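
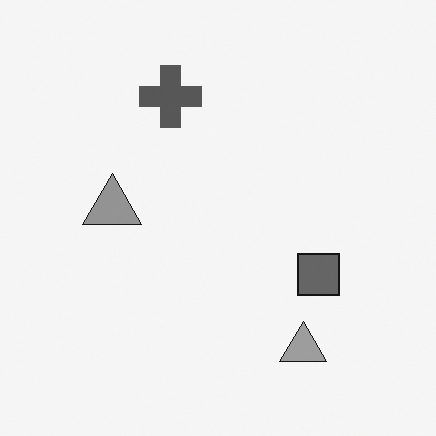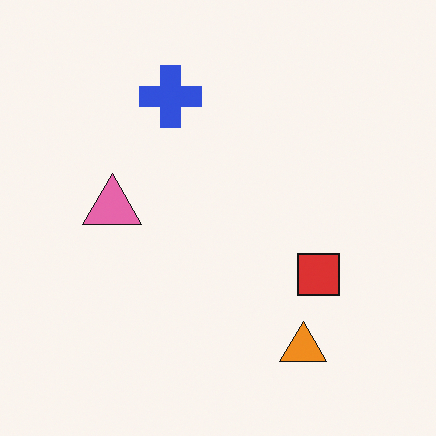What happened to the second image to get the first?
This is the original image converted to grayscale.

All color is removed — every shape is now a shade of grey.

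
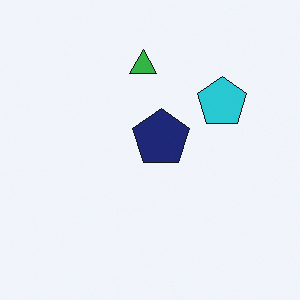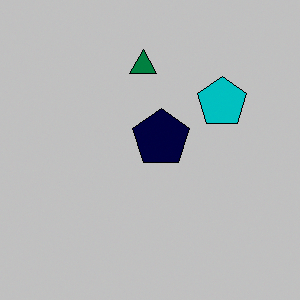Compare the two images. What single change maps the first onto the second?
The image was aggressively posterized.

Each flat color has snapped to a coarser quantized level — most visibly, the near-white background has dropped to a flat grey.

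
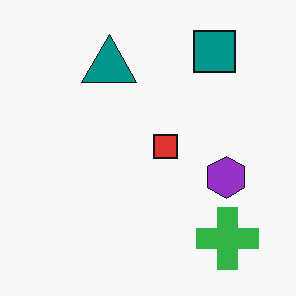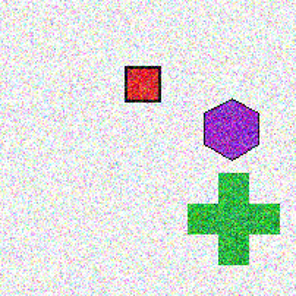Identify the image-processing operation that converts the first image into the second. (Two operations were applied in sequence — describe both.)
The image was degraded with heavy additive noise, then cropped slightly and scaled back up.

Random speckle covers the whole image, including the flat background. The visible shapes are larger and the field of view is narrower; shapes near the original edges may be partly or wholly outside the frame — a crop-and-rescale.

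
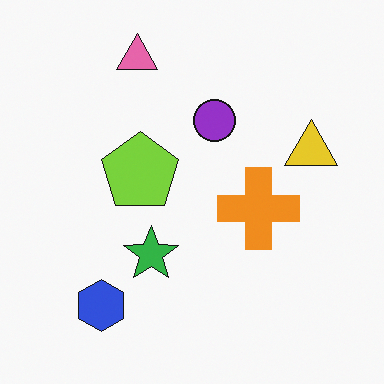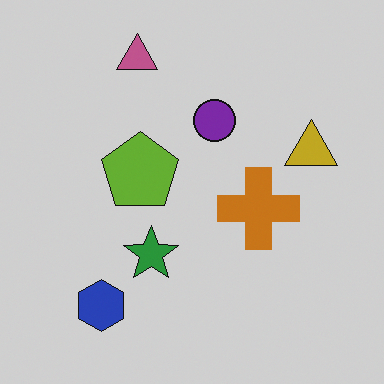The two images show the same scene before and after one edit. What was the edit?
It was slightly darkened.

Every pixel — background and shapes alike — is uniformly darkened.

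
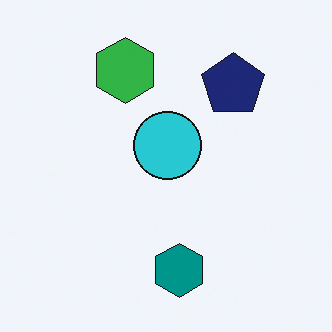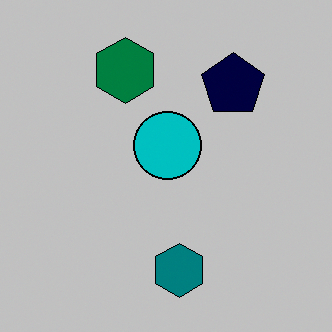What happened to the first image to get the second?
The image was heavily posterized to just a handful of flat colors.

Each flat color has snapped to a coarser quantized level — most visibly, the near-white background has dropped to a flat grey.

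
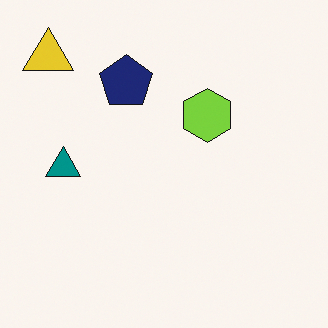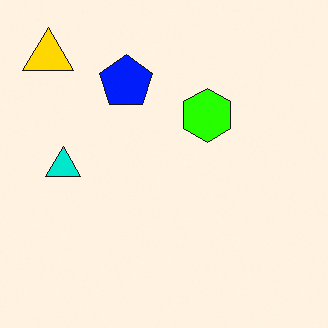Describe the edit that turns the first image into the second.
The image was made much more vivid (saturation change).

All colors are more vivid — a global saturation change.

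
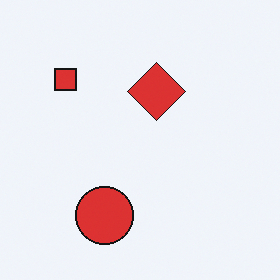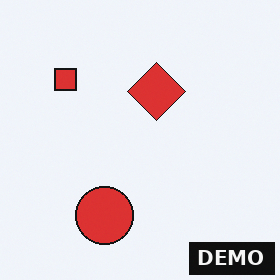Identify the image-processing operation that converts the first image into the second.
It was watermarked with the text "DEMO" in the lower-right corner.

A dark label reading "DEMO" appears in the lower-right corner.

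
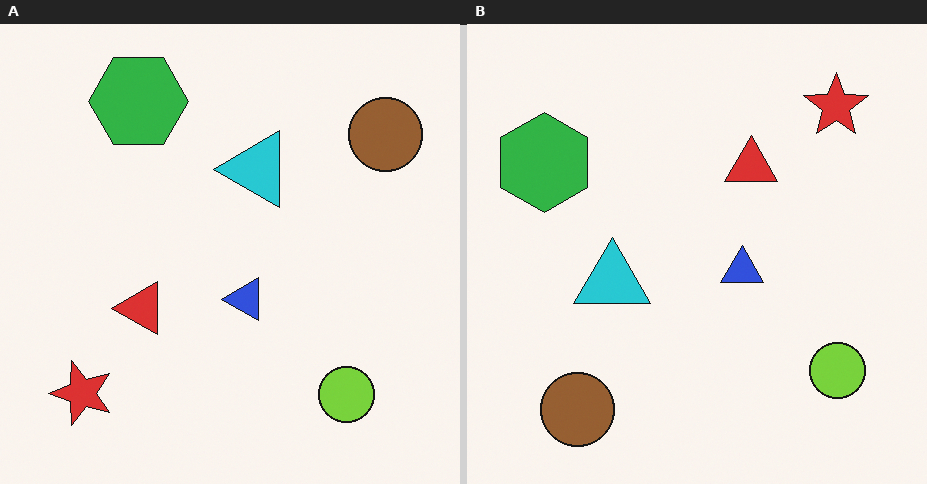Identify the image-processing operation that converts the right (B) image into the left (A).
The transformation is: transposed (reflected across the top-left ↔ bottom-right diagonal).

Shapes have swapped their row and column positions — what was in the top-right is now in the bottom-left — a diagonal reflection.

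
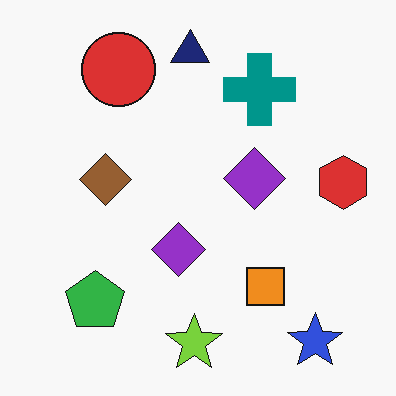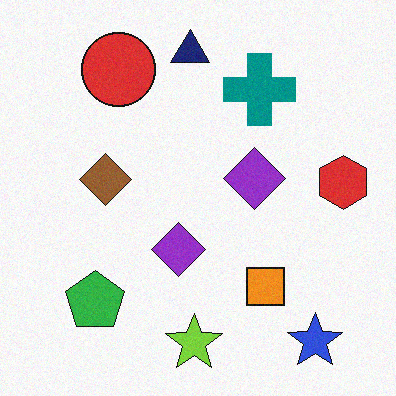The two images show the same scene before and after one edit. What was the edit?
The image was degraded with a light layer of grain.

Random speckle covers the whole image, including the flat background.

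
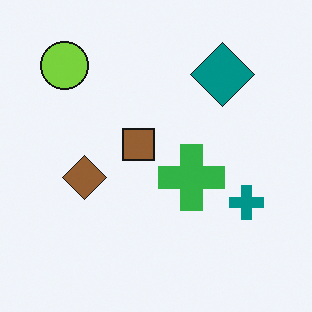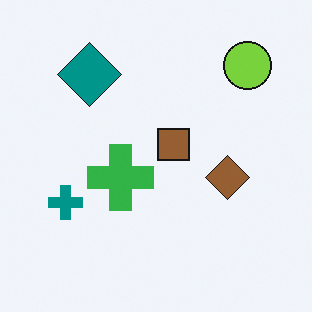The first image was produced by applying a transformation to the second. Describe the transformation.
This is the original image flipped horizontally (left ↔ right).

The lime circle is in the top-right of the second image and the top-left of the first — shapes on opposite sides of the vertical midline have swapped in a mirror flip.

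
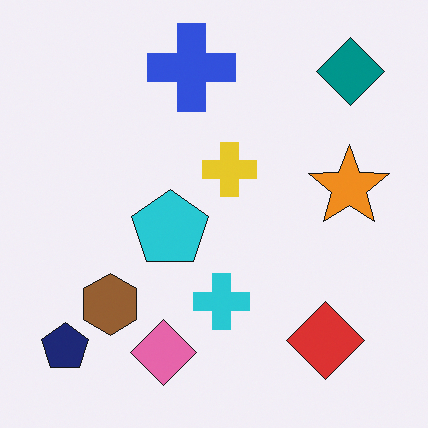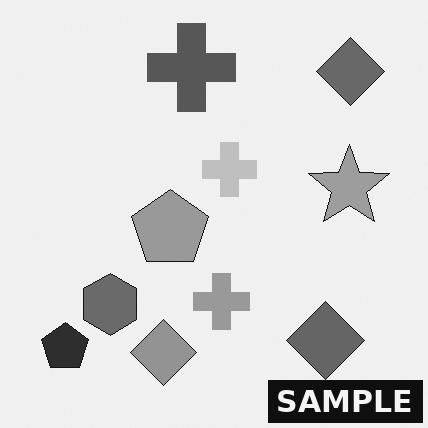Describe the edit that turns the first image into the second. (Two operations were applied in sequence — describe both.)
The image was converted to grayscale, then watermarked with the text "SAMPLE" in the lower-right corner.

All color is removed — every shape is now a shade of grey. A dark label reading "SAMPLE" appears in the lower-right corner.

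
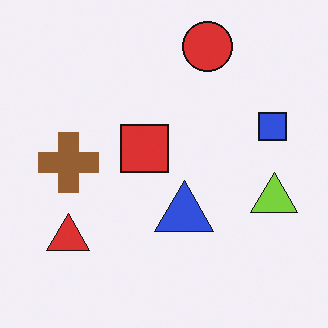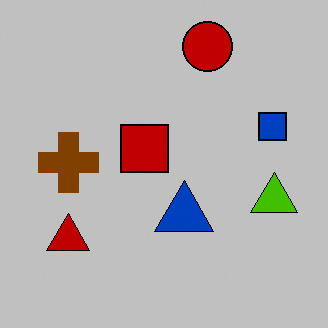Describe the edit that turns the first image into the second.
It was aggressively posterized.

Each flat color has snapped to a coarser quantized level — most visibly, the near-white background has dropped to a flat grey.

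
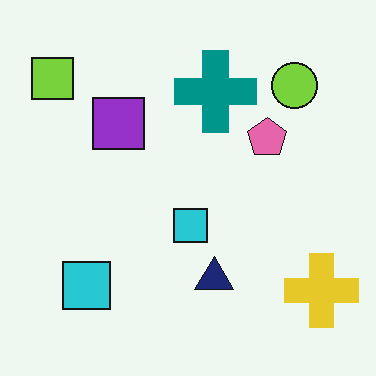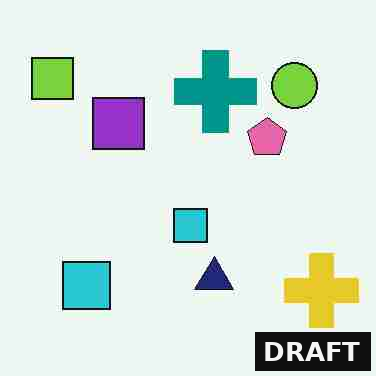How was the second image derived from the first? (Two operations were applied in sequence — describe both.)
This is the original image degraded with heavy JPEG compression, then watermarked with the text "DRAFT" in the lower-right corner.

Blocky 8×8 compression artifacts appear around shape edges and the flat background shows ringing — characteristic JPEG degradation. A dark label reading "DRAFT" appears in the lower-right corner.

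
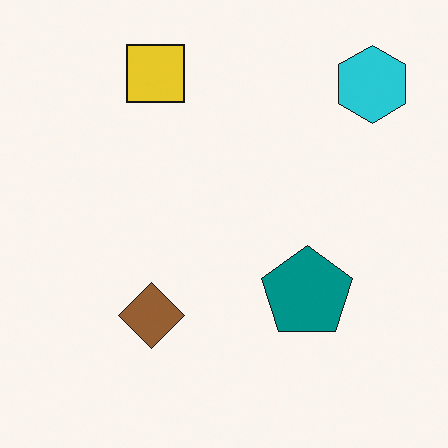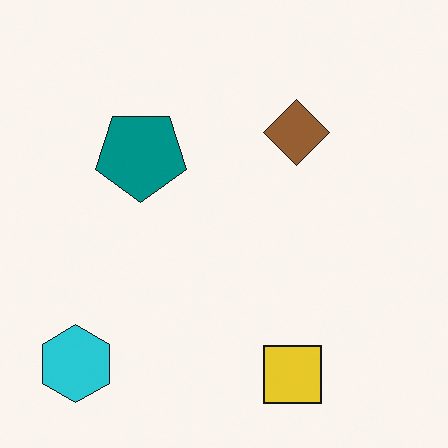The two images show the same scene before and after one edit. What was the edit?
The image was rotated 180°.

The cyan hexagon sits in the top-right of the first image and the bottom-left of the second — consistent with a whole-image 180° rotation.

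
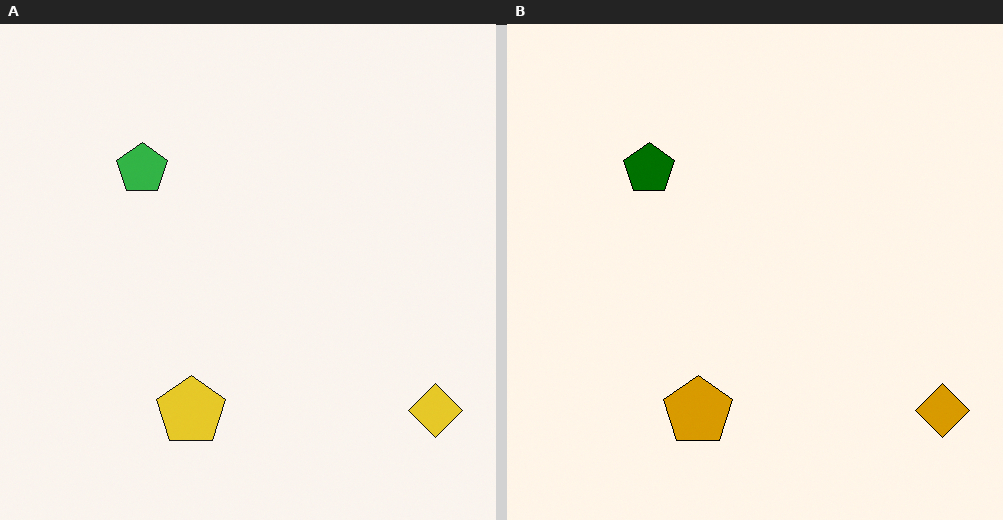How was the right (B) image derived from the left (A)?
The image was given much higher contrast.

Tones are pushed away from mid-grey across the whole image — a global contrast change.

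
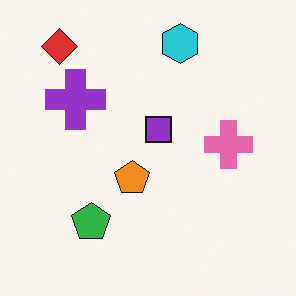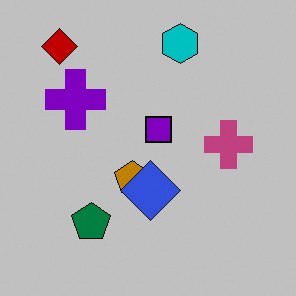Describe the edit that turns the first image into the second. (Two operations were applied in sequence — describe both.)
The second image is the first aggressively posterized, then overlaid with an additional blue diamond.

Each flat color has snapped to a coarser quantized level — most visibly, the near-white background has dropped to a flat grey. A blue diamond appears in the second image that is absent from the first.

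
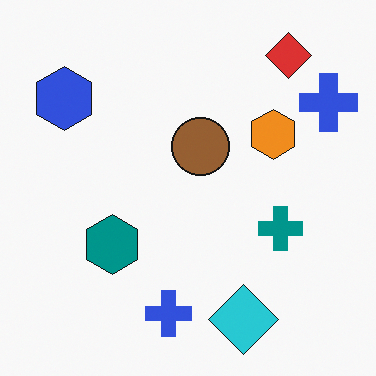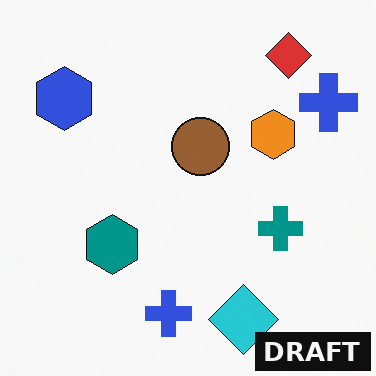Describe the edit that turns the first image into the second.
Watermarked with the text "DRAFT" in the lower-right corner.

A dark label reading "DRAFT" appears in the lower-right corner.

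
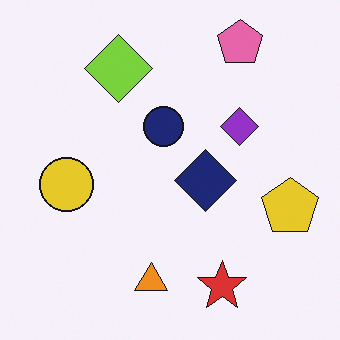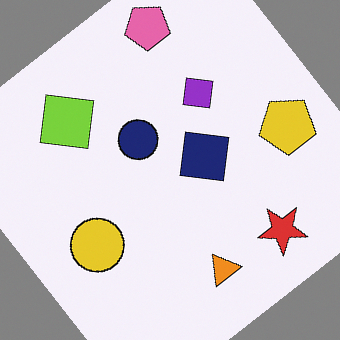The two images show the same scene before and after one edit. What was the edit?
Rotated counter-clockwise by a large amount — several tens of degrees.

Every shape is tilted by the same angle and the image corners show triangular fill wedges — a whole-image rotation by a non-right angle.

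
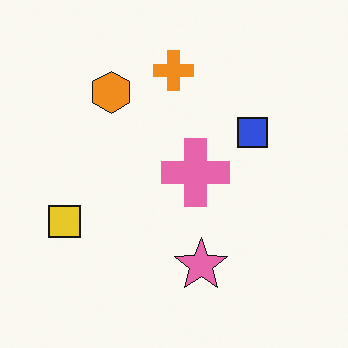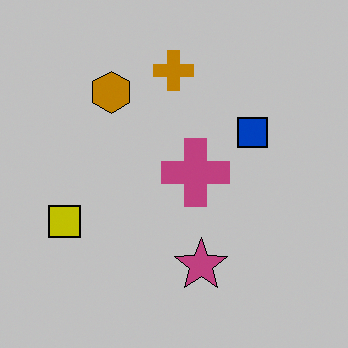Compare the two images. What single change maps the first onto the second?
This is the original image aggressively posterized.

Each flat color has snapped to a coarser quantized level — most visibly, the near-white background has dropped to a flat grey.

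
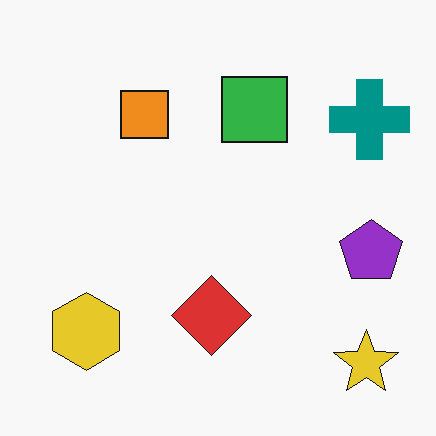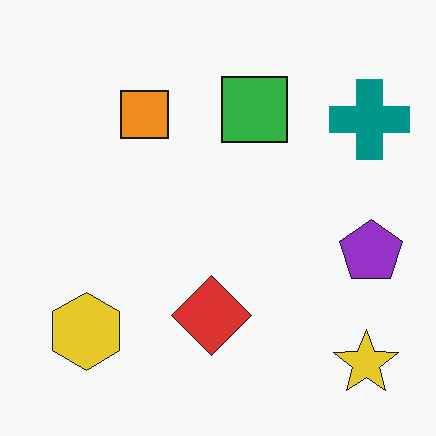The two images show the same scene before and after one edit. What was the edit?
The second image is the first JPEG-compressed with visible artifacts.

Blocky 8×8 compression artifacts appear around shape edges and the flat background shows ringing — characteristic JPEG degradation.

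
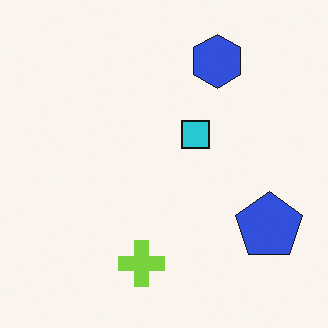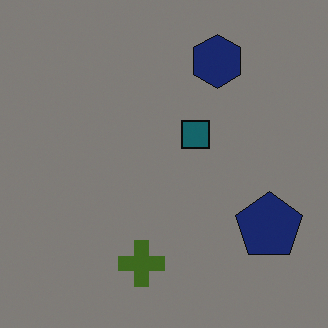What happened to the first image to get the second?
The image was darkened a lot.

Every pixel — background and shapes alike — is uniformly darkened.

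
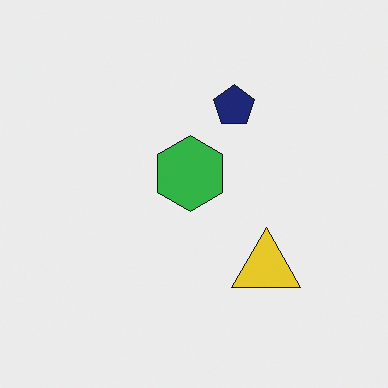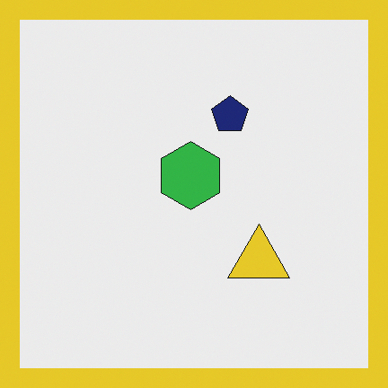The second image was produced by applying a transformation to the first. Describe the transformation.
This is the original image framed with a yellow border.

A solid yellow frame runs around the edge of the second image, with the content slightly shrunk inside it.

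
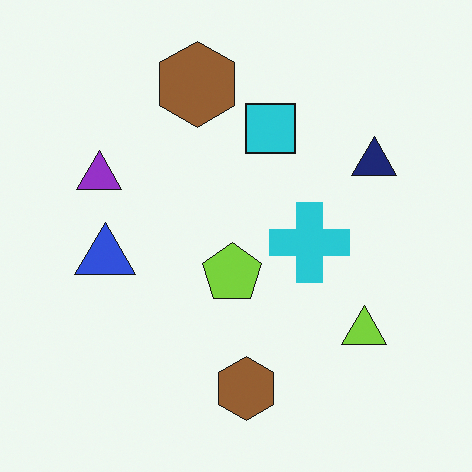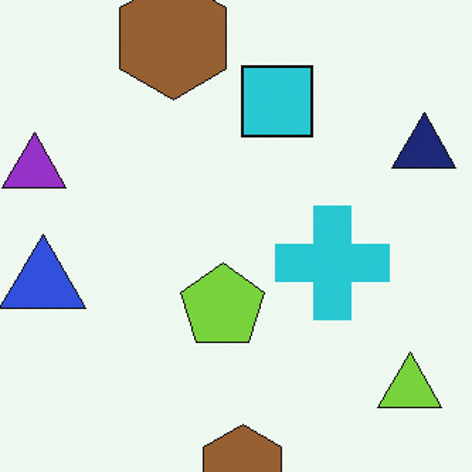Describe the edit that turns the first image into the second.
It was cropped slightly and scaled back up.

The visible shapes are larger and the field of view is narrower; shapes near the original edges may be partly or wholly outside the frame — a crop-and-rescale.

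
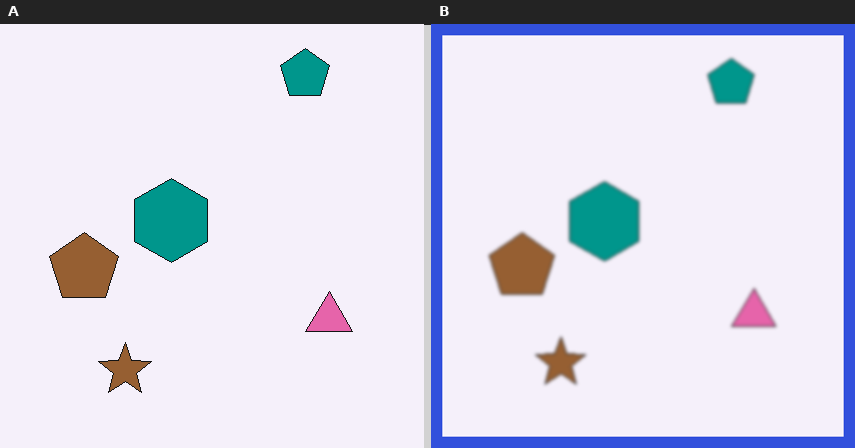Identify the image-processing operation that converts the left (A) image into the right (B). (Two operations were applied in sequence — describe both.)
Slightly softened, then framed with a blue border.

Shape edges and outlines are uniformly softened across the whole image. A solid blue frame runs around the edge of the right (B) image, with the content slightly shrunk inside it.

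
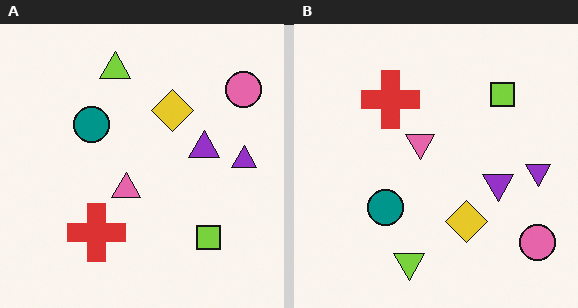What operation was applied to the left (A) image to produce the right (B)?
This is the original image flipped vertically (top ↔ bottom).

The lime triangle is in the top of the left (A) image and the bottom of the right (B) — shapes on opposite sides of the horizontal midline have swapped in a mirror flip.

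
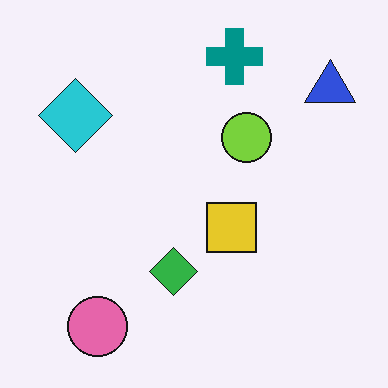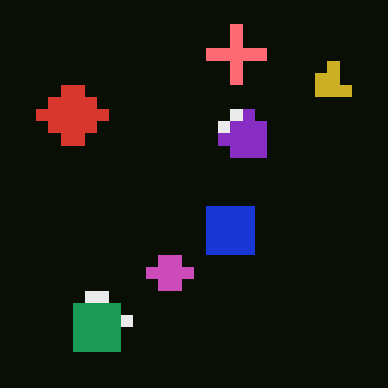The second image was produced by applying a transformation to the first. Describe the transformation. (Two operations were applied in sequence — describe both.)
The image was color-inverted (negative), then heavily pixelated into large blocks.

The light background has become dark and every shape's color is its complement — a photographic negative. Shapes are reduced to large square blocks; fine edges and outlines are lost — a downscale-then-upscale (mosaic) effect.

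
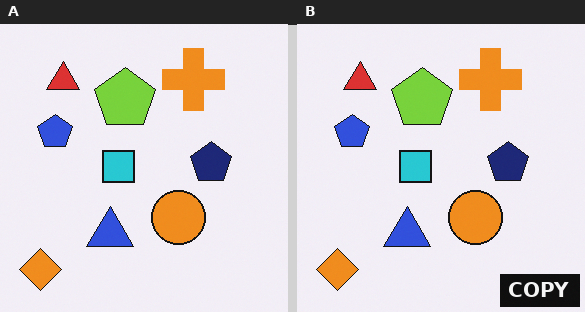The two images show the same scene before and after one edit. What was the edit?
The image was watermarked with the text "COPY" in the lower-right corner.

A dark label reading "COPY" appears in the lower-right corner.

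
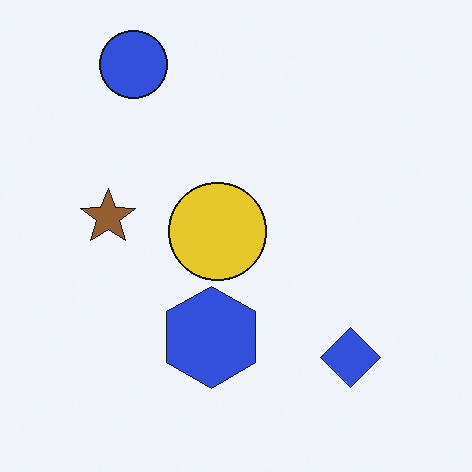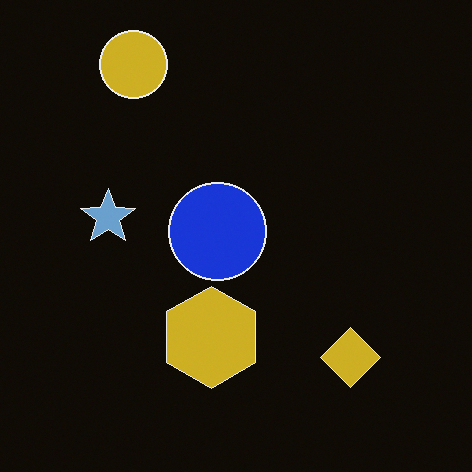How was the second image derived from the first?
The second image is the first color-inverted (negative).

The light background has become dark and every shape's color is its complement — a photographic negative.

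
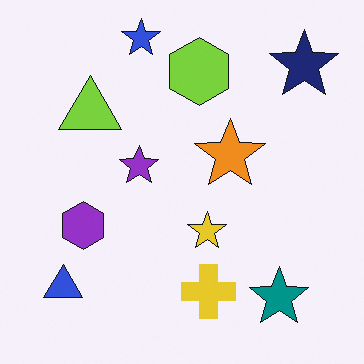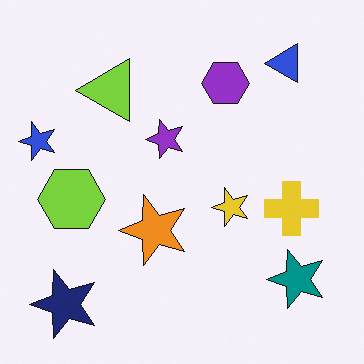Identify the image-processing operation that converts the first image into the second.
The image was transposed (reflected across the top-left ↔ bottom-right diagonal).

Shapes have swapped their row and column positions — what was in the top-right is now in the bottom-left — a diagonal reflection.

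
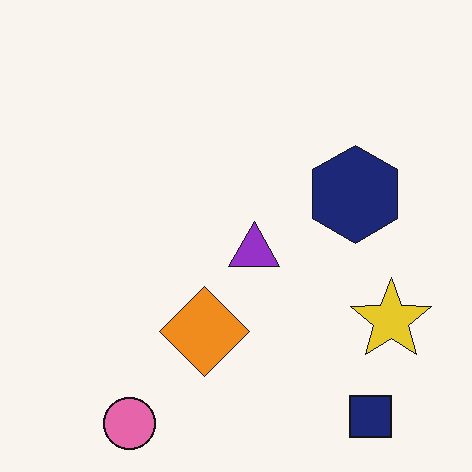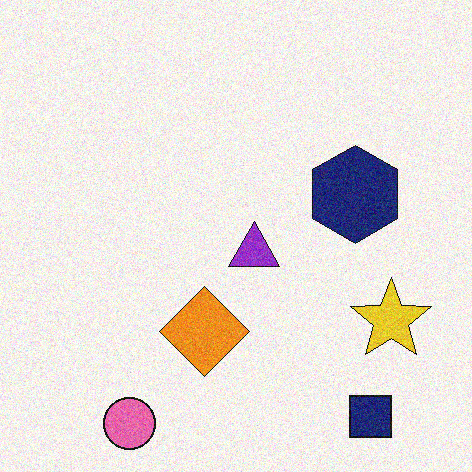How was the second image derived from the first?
The image was degraded with moderate additive noise.

Random speckle covers the whole image, including the flat background.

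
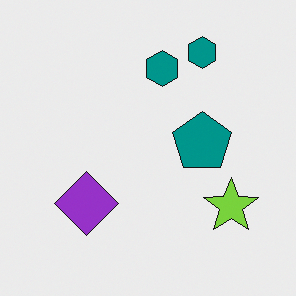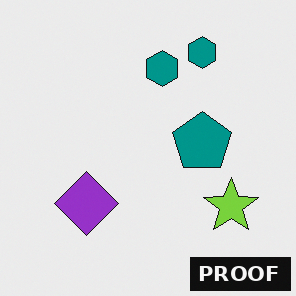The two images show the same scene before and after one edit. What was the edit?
Watermarked with the text "PROOF" in the lower-right corner.

A dark label reading "PROOF" appears in the lower-right corner.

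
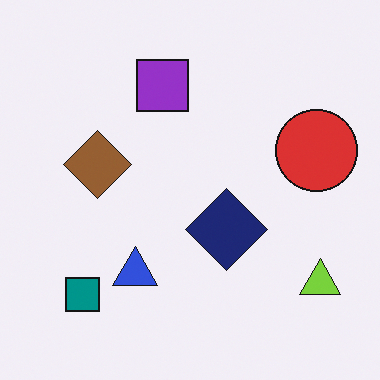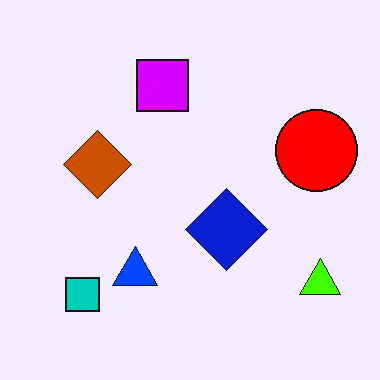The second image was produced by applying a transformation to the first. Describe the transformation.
This is the original image made much more vivid (saturation change).

All colors are more vivid — a global saturation change.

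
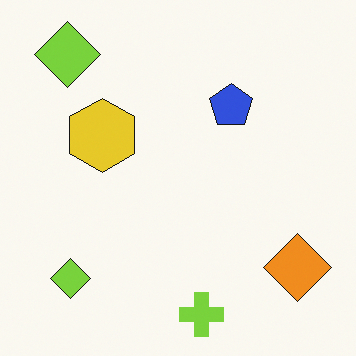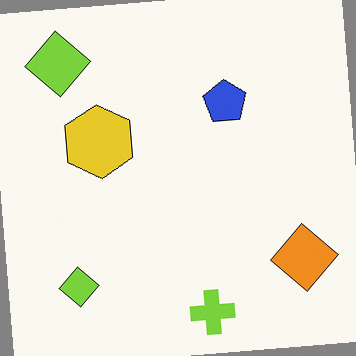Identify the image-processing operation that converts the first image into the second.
The second image is the first rotated counter-clockwise by a small amount.

Every shape is tilted by the same angle and the image corners show triangular fill wedges — a whole-image rotation by a non-right angle.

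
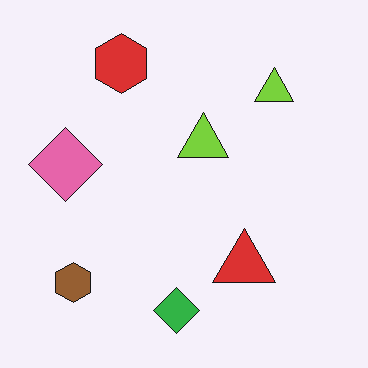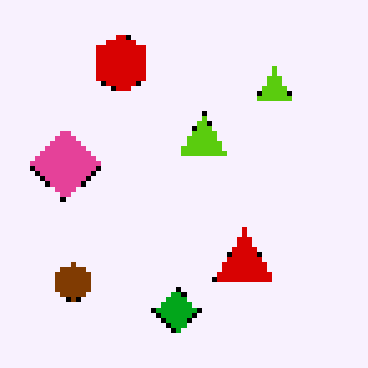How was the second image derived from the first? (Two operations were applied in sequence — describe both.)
It was mildly pixelated, then given slightly increased contrast.

Shapes are reduced to large square blocks; fine edges and outlines are lost — a downscale-then-upscale (mosaic) effect. Tones are pushed away from mid-grey across the whole image — a global contrast change.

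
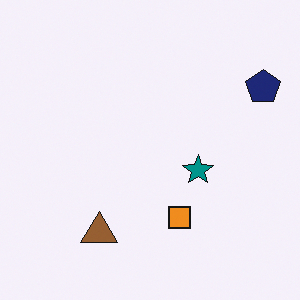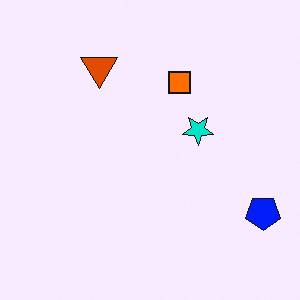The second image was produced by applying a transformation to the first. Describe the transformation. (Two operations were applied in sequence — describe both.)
This is the original image flipped vertically (top ↔ bottom), then made much more vivid (saturation change).

The brown triangle is in the bottom-left of the first image and the top-left of the second — shapes on opposite sides of the horizontal midline have swapped in a mirror flip. All colors are more vivid — a global saturation change.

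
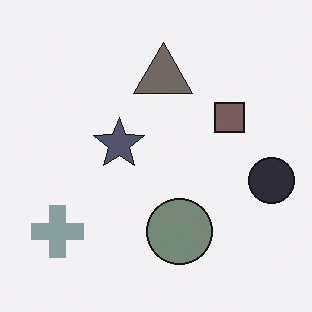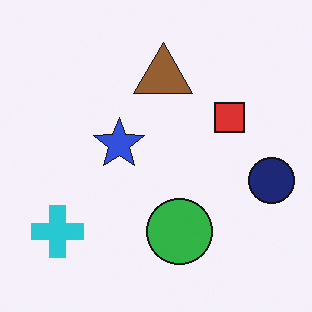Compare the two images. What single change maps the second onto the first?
This is the original image heavily desaturated.

All colors are more muted and greyish — a global saturation change.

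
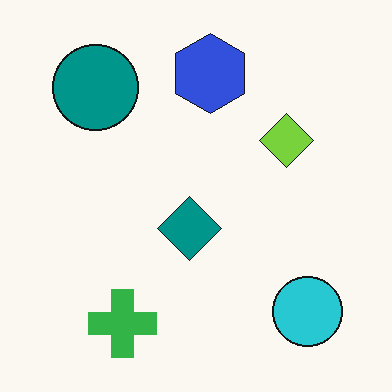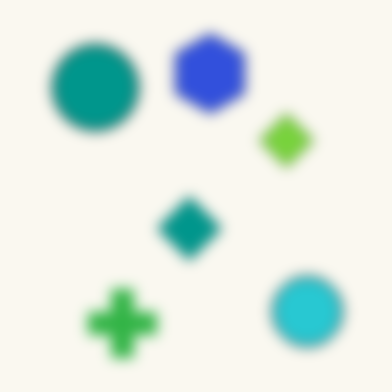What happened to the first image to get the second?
The second image is the first strongly gaussian-blurred.

Shape edges and outlines are uniformly softened across the whole image.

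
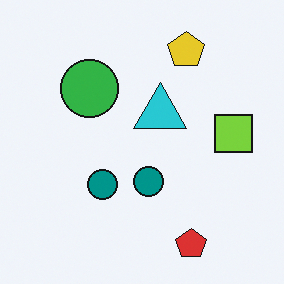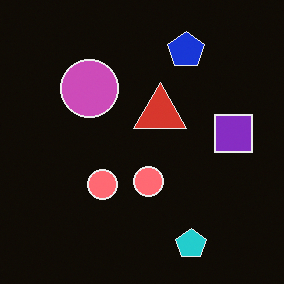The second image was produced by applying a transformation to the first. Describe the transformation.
It was color-inverted (negative).

The light background has become dark and every shape's color is its complement — a photographic negative.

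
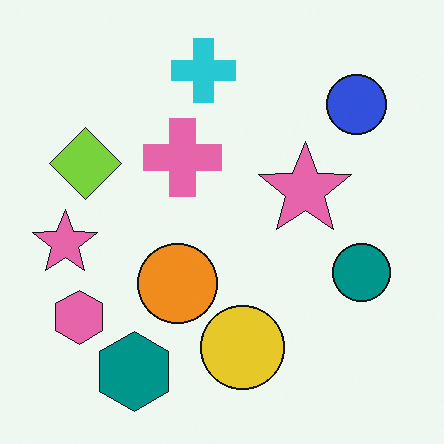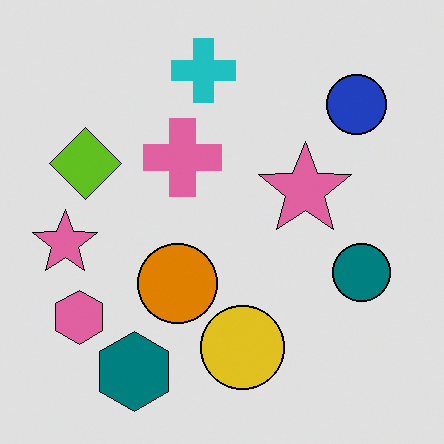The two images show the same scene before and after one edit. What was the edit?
The image was moderately posterized.

Each flat color has snapped to a coarser quantized level — most visibly, the near-white background has dropped to a flat grey.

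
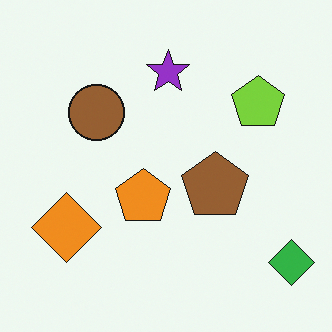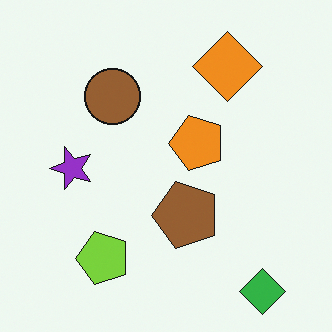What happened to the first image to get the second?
Transposed (reflected across the top-left ↔ bottom-right diagonal).

Shapes have swapped their row and column positions — what was in the top-right is now in the bottom-left — a diagonal reflection.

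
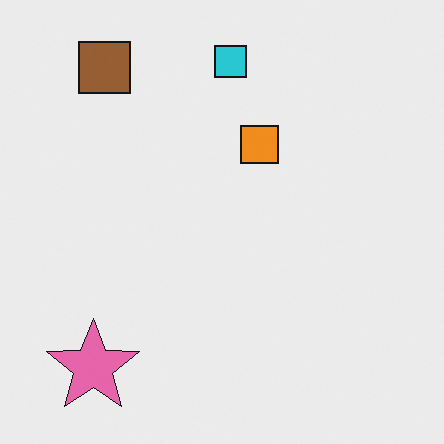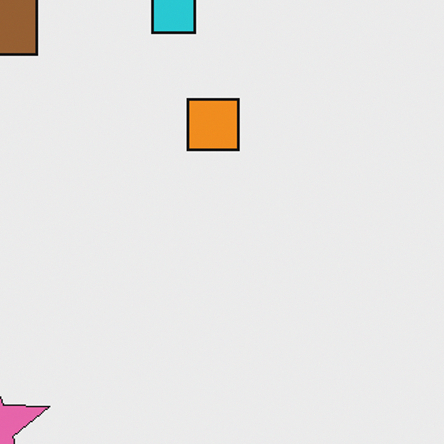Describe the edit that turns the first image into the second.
The image was cropped to a modestly smaller region and rescaled.

The visible shapes are larger and the field of view is narrower; shapes near the original edges may be partly or wholly outside the frame — a crop-and-rescale.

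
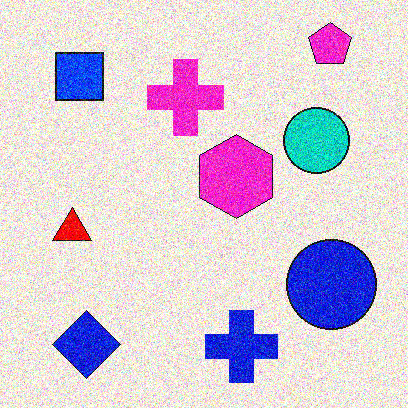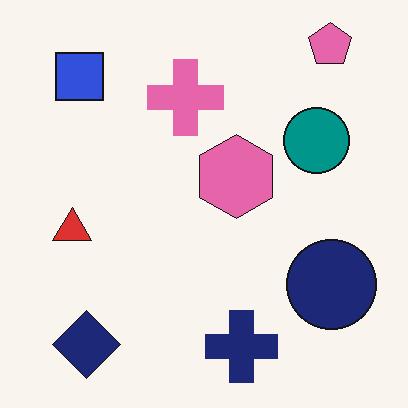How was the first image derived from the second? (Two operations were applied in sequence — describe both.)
This is the original image made much more vivid (saturation change), then degraded with a thick layer of grain.

All colors are more vivid — a global saturation change. Random speckle covers the whole image, including the flat background.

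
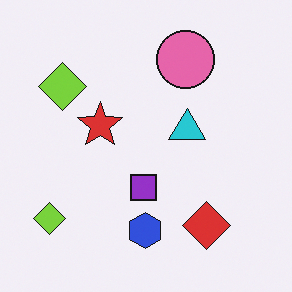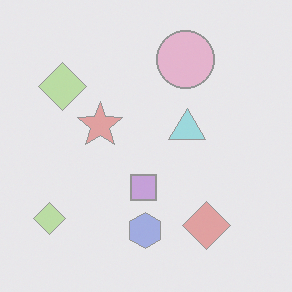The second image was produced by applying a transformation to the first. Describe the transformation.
It was given much lower contrast.

Tones are pushed toward mid-grey across the whole image — a global contrast change.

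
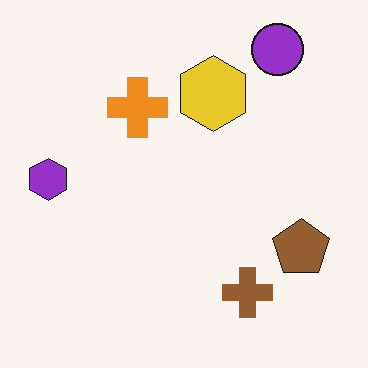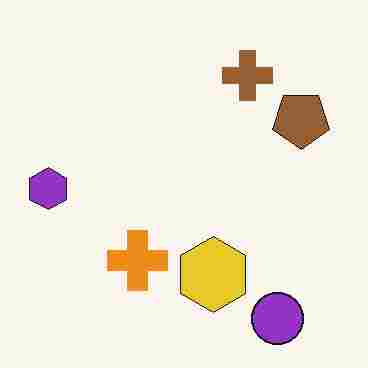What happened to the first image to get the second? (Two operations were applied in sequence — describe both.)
This is the original image flipped vertically (top ↔ bottom), then heavily JPEG-compressed with obvious blocking artifacts.

The purple circle is in the top-right of the first image and the bottom-right of the second — shapes on opposite sides of the horizontal midline have swapped in a mirror flip. Blocky 8×8 compression artifacts appear around shape edges and the flat background shows ringing — characteristic JPEG degradation.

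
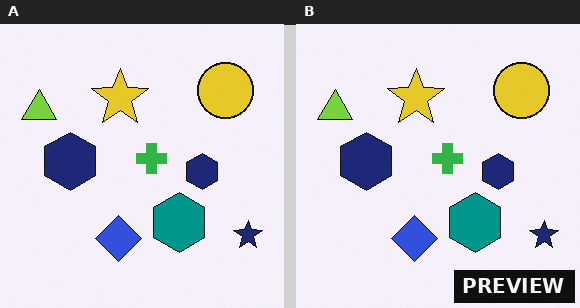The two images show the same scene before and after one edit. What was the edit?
Watermarked with the text "PREVIEW" in the lower-right corner.

A dark label reading "PREVIEW" appears in the lower-right corner.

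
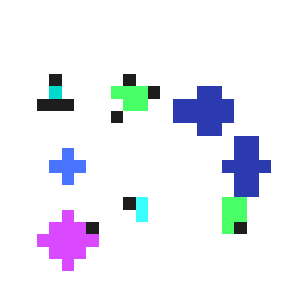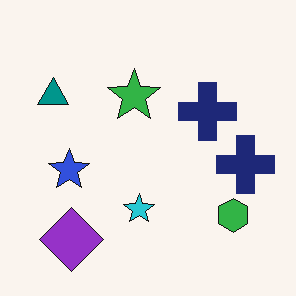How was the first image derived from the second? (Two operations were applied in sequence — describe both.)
The transformation is: noticeably brightened, then heavily pixelated into large blocks.

Every pixel — background and shapes alike — is uniformly brightened. Shapes are reduced to large square blocks; fine edges and outlines are lost — a downscale-then-upscale (mosaic) effect.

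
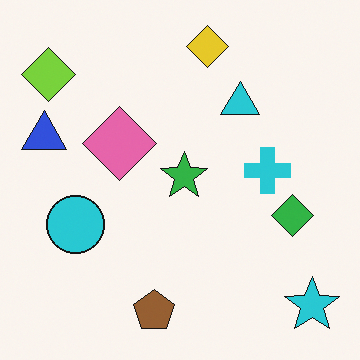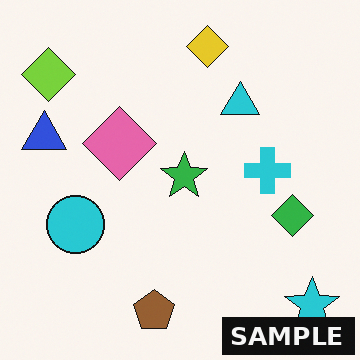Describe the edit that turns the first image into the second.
The transformation is: watermarked with the text "SAMPLE" in the lower-right corner.

A dark label reading "SAMPLE" appears in the lower-right corner.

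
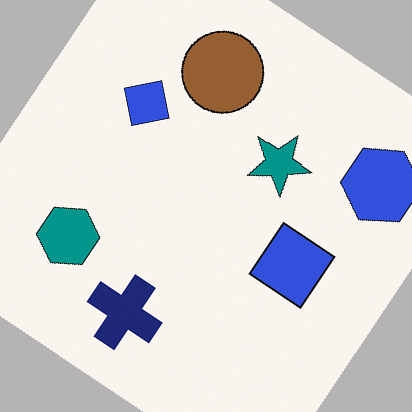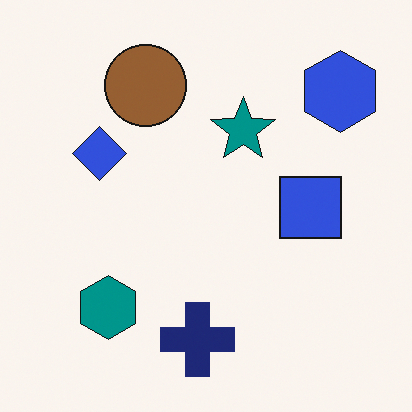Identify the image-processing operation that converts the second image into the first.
The transformation is: rotated clockwise by a large amount — several tens of degrees.

Every shape is tilted by the same angle and the image corners show triangular fill wedges — a whole-image rotation by a non-right angle.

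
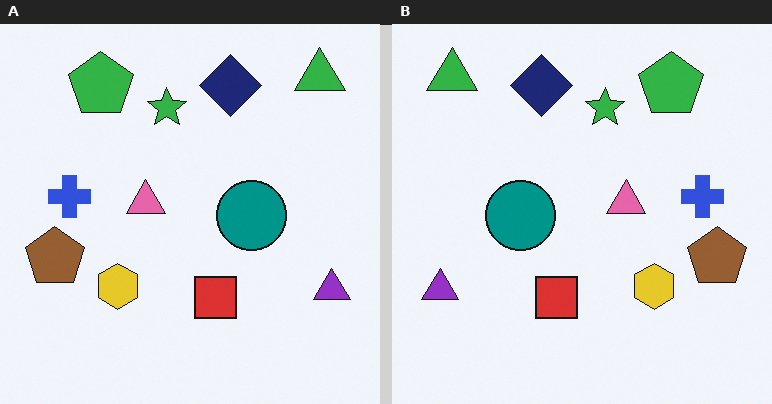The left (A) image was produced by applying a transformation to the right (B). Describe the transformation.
The left (A) image is the right (B) flipped horizontally (left ↔ right).

The purple triangle is in the bottom-left of the right (B) image and the bottom-right of the left (A) — shapes on opposite sides of the vertical midline have swapped in a mirror flip.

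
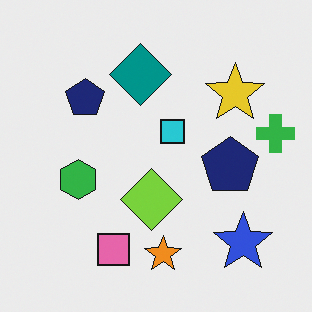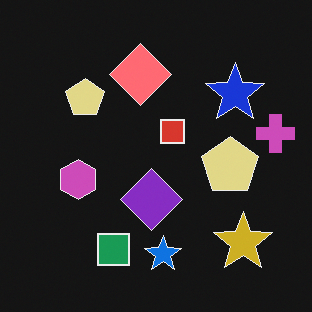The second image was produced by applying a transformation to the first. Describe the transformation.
This is the original image color-inverted (negative).

The light background has become dark and every shape's color is its complement — a photographic negative.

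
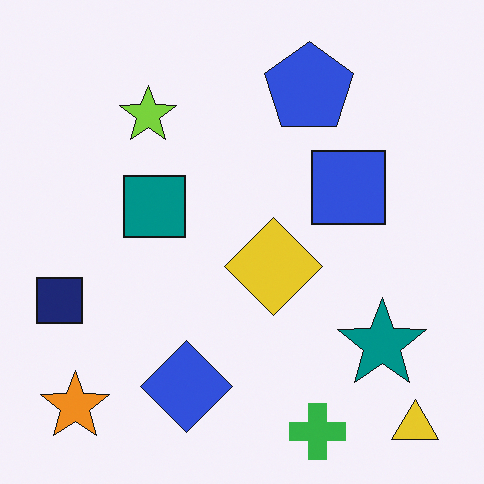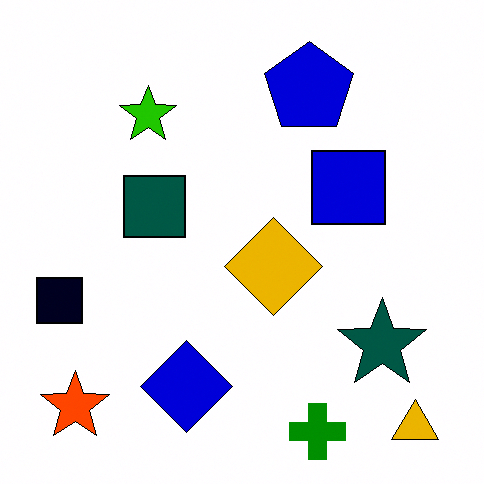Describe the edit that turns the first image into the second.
The transformation is: boosted in contrast.

Tones are pushed away from mid-grey across the whole image — a global contrast change.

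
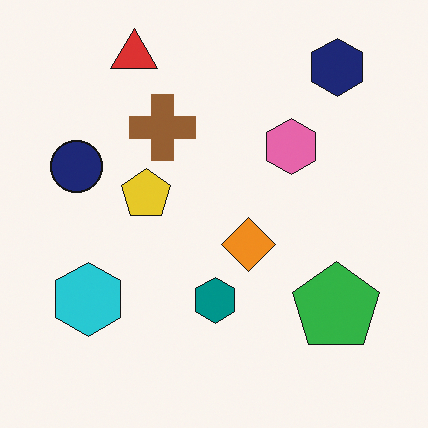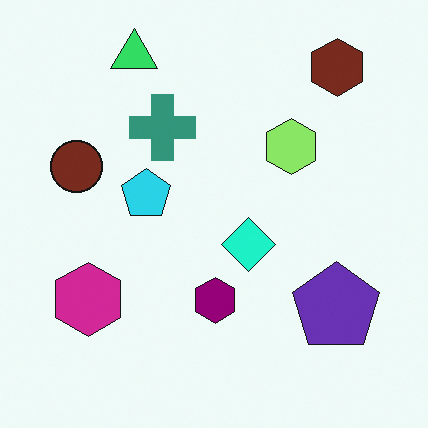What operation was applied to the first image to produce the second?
The image was hue-shifted through roughly a third of the color wheel.

Every shape's color has rotated by the same amount around the hue wheel — a uniform hue shift.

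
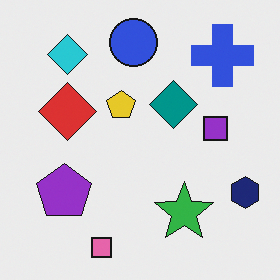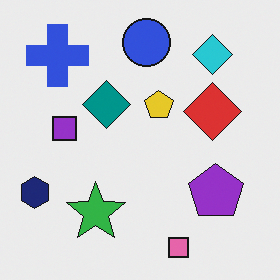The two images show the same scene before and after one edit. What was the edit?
It was flipped horizontally (left ↔ right).

The navy hexagon is in the bottom-right of the first image and the bottom-left of the second — shapes on opposite sides of the vertical midline have swapped in a mirror flip.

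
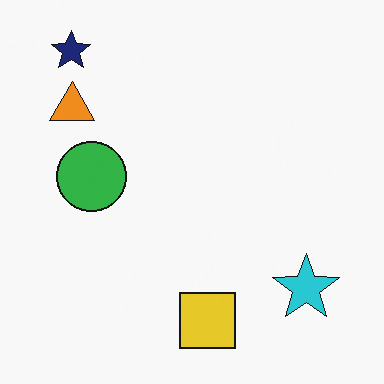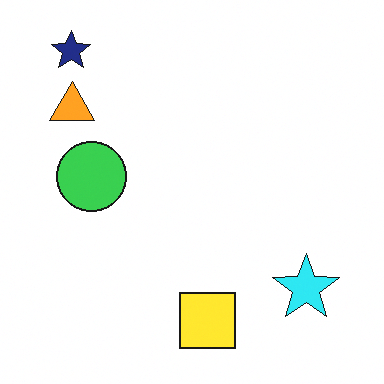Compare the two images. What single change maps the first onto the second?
The transformation is: brightened a little.

Every pixel — background and shapes alike — is uniformly brightened.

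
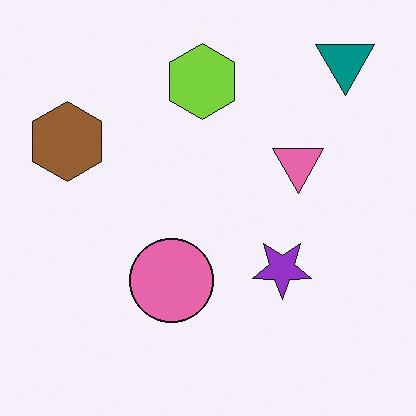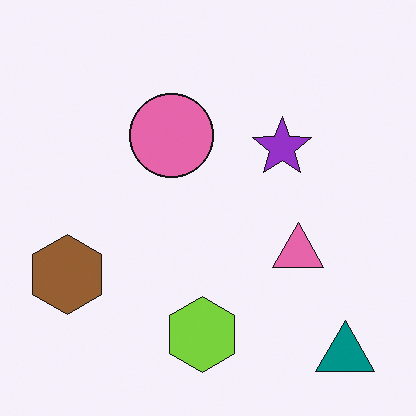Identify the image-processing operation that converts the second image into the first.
Flipped vertically (top ↔ bottom).

The teal triangle is in the bottom-right of the second image and the top-right of the first — shapes on opposite sides of the horizontal midline have swapped in a mirror flip.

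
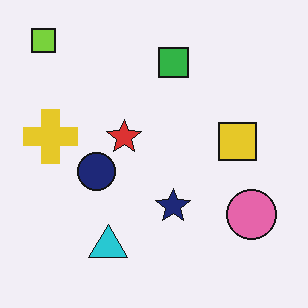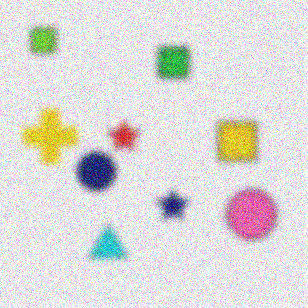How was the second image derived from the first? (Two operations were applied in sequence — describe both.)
The second image is the first moderately blurred, then degraded with visible gaussian noise.

Shape edges and outlines are uniformly softened across the whole image. Random speckle covers the whole image, including the flat background.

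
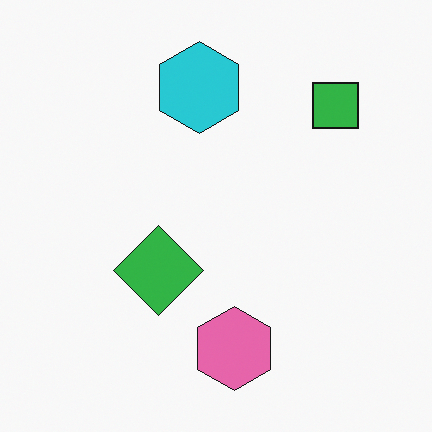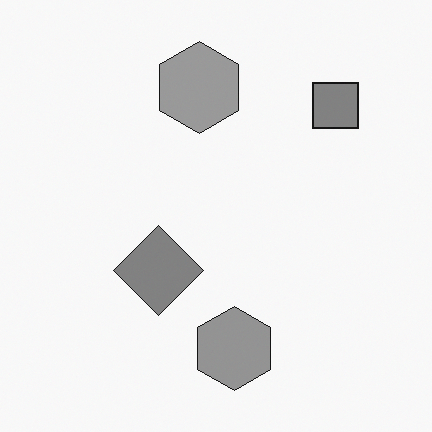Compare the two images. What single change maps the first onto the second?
The second image is the first converted to grayscale.

All color is removed — every shape is now a shade of grey.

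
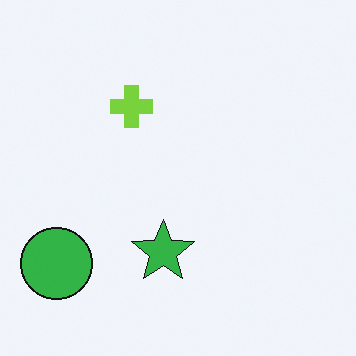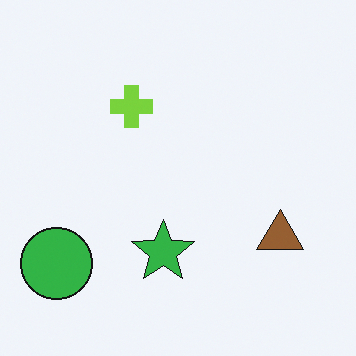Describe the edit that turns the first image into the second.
The transformation is: overlaid with an additional brown triangle.

A brown triangle appears in the second image that is absent from the first.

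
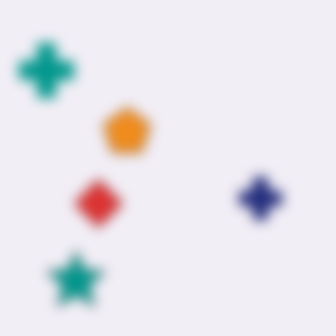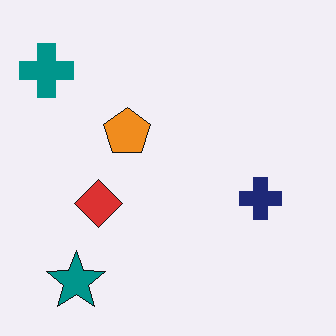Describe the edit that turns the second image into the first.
The transformation is: heavily blurred.

Shape edges and outlines are uniformly softened across the whole image.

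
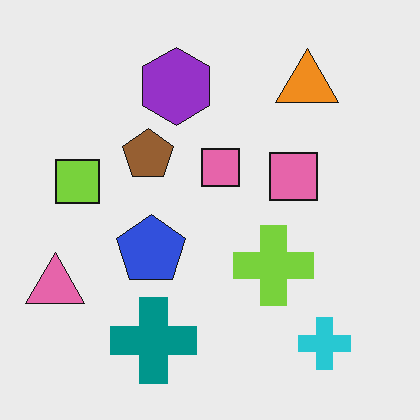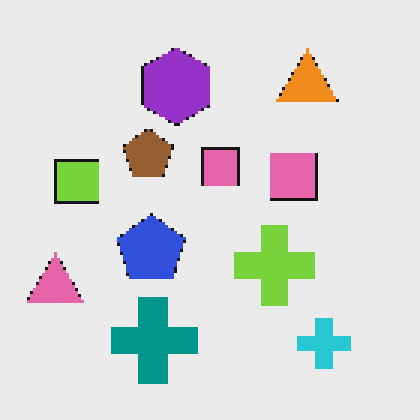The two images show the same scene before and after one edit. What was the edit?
Lightly pixelated (a mild mosaic effect).

Shapes are reduced to large square blocks; fine edges and outlines are lost — a downscale-then-upscale (mosaic) effect.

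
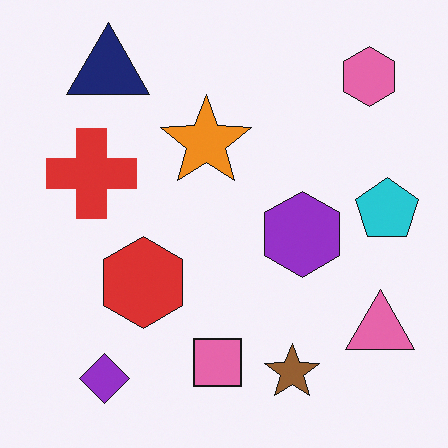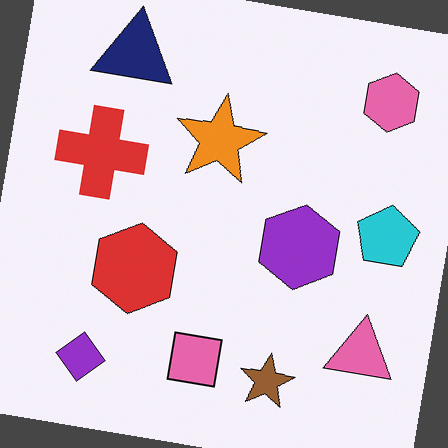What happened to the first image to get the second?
This is the original image rotated clockwise by a slight angle.

Every shape is tilted by the same angle and the image corners show triangular fill wedges — a whole-image rotation by a non-right angle.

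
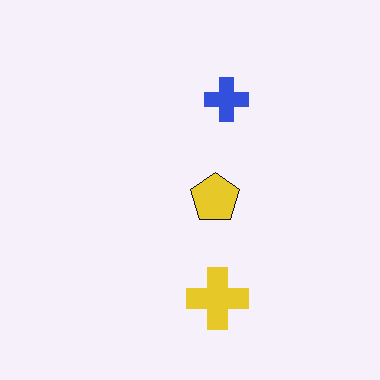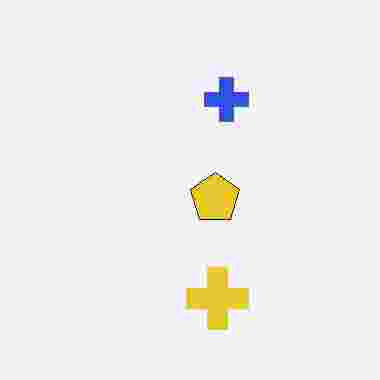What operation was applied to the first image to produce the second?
The transformation is: heavily JPEG-compressed with obvious blocking artifacts.

Blocky 8×8 compression artifacts appear around shape edges and the flat background shows ringing — characteristic JPEG degradation.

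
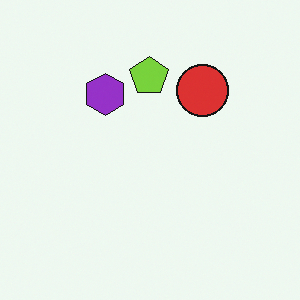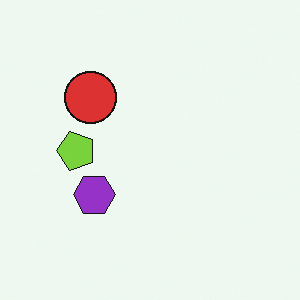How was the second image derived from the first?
The second image is the first rotated 90° counter-clockwise.

The red circle sits in the top-right of the first image and the top-left of the second — consistent with a whole-image 90° counter-clockwise rotation.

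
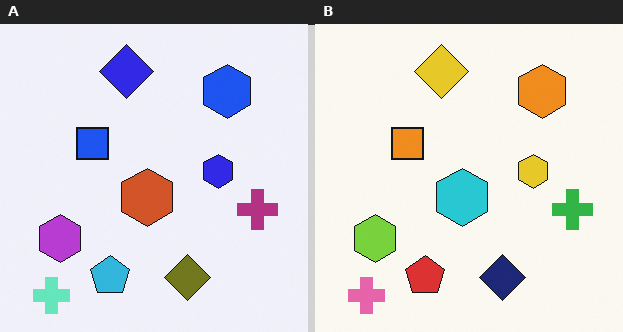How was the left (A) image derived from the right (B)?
This is the original image hue-shifted through roughly half the color wheel.

Every shape's color has rotated by the same amount around the hue wheel — a uniform hue shift.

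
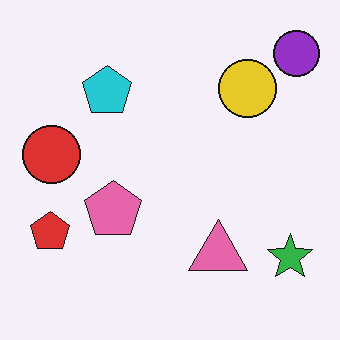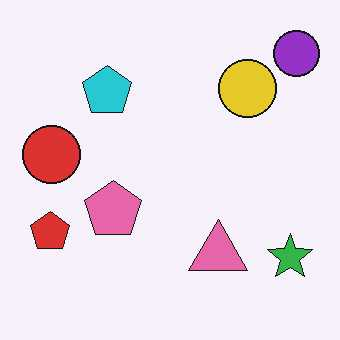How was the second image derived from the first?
JPEG-compressed with visible artifacts.

Blocky 8×8 compression artifacts appear around shape edges and the flat background shows ringing — characteristic JPEG degradation.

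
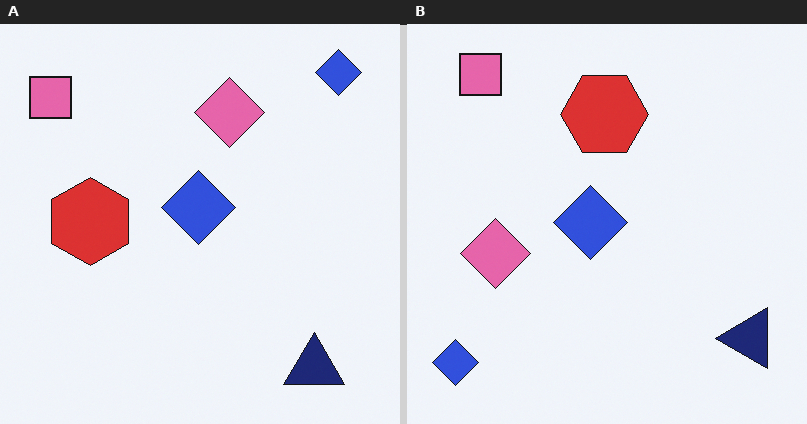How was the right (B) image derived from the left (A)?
The transformation is: transposed (reflected across the top-left ↔ bottom-right diagonal).

Shapes have swapped their row and column positions — what was in the top-right is now in the bottom-left — a diagonal reflection.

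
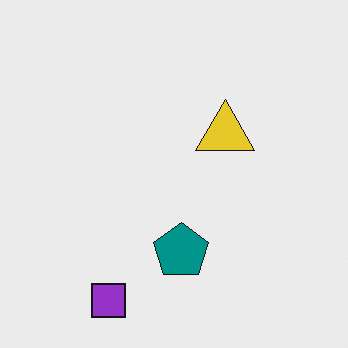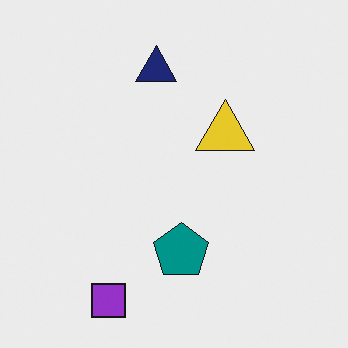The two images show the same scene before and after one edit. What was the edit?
Overlaid with an additional navy triangle.

A navy triangle appears in the second image that is absent from the first.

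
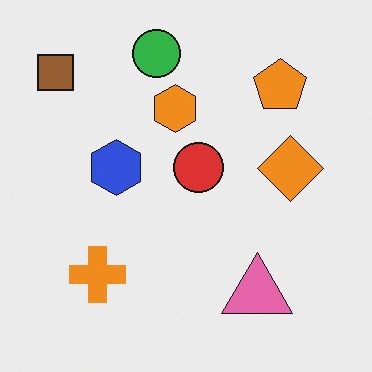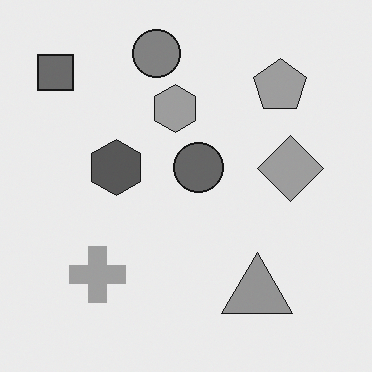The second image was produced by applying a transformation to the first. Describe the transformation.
It was converted to grayscale.

All color is removed — every shape is now a shade of grey.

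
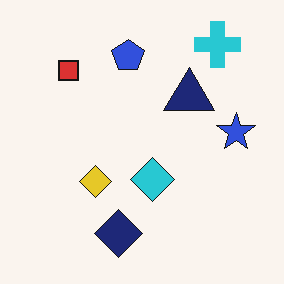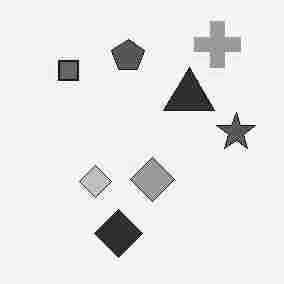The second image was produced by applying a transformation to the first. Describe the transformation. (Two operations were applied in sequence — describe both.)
It was heavily JPEG-compressed with obvious blocking artifacts, then converted to grayscale.

Blocky 8×8 compression artifacts appear around shape edges and the flat background shows ringing — characteristic JPEG degradation. All color is removed — every shape is now a shade of grey.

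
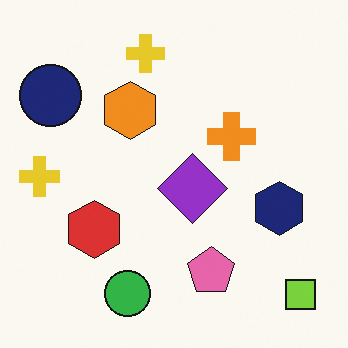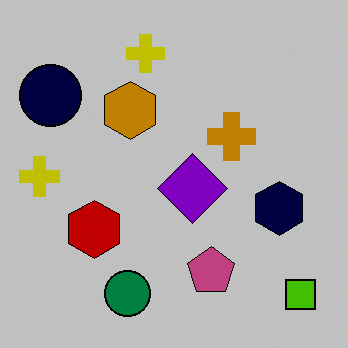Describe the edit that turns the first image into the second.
It was heavily posterized to just a handful of flat colors.

Each flat color has snapped to a coarser quantized level — most visibly, the near-white background has dropped to a flat grey.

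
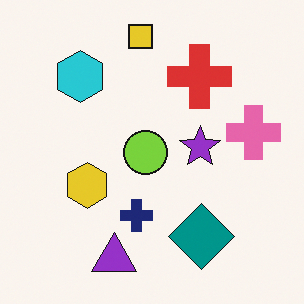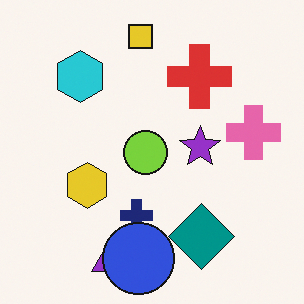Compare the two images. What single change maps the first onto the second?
The second image is the first overlaid with an additional blue circle.

A blue circle appears in the second image that is absent from the first.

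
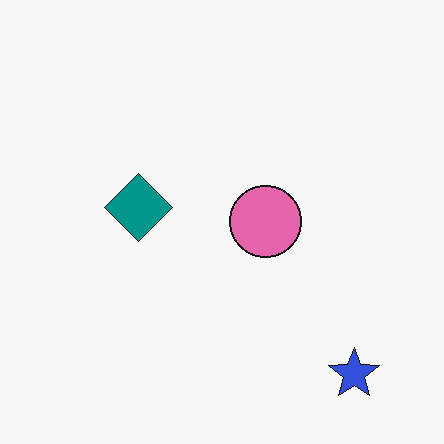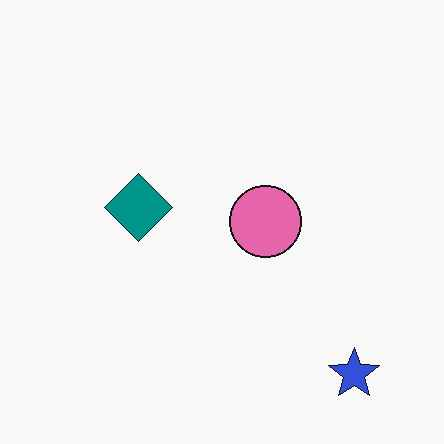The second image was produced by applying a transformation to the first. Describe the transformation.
The transformation is: JPEG-compressed with visible artifacts.

Blocky 8×8 compression artifacts appear around shape edges and the flat background shows ringing — characteristic JPEG degradation.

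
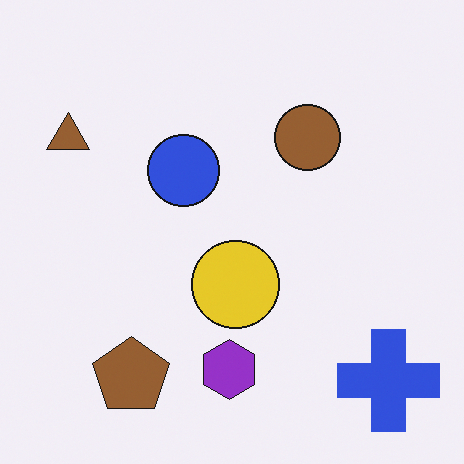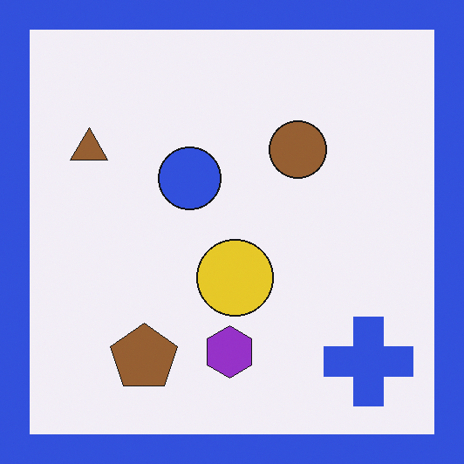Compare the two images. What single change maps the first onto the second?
Framed with a blue border.

A solid blue frame runs around the edge of the second image, with the content slightly shrunk inside it.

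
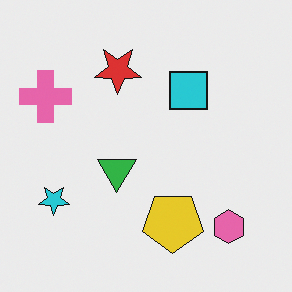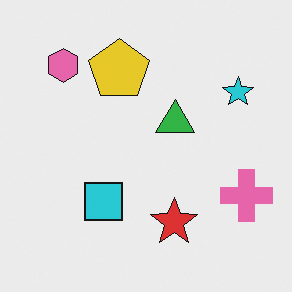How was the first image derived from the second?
The image was rotated 180°.

The pink hexagon sits in the top-left of the second image and the bottom-right of the first — consistent with a whole-image 180° rotation.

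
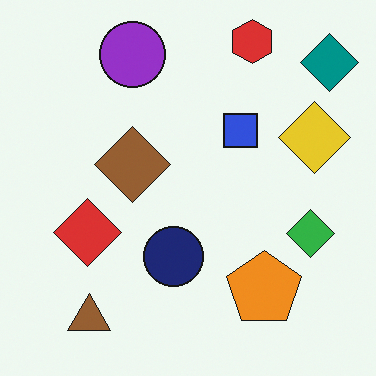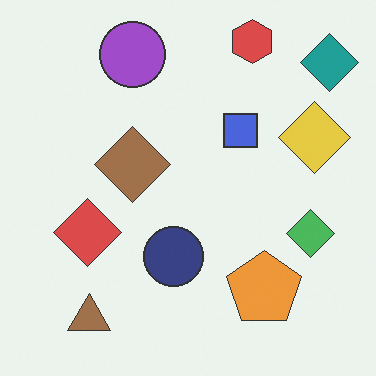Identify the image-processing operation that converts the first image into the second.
The image was given slightly reduced contrast.

Tones are pushed toward mid-grey across the whole image — a global contrast change.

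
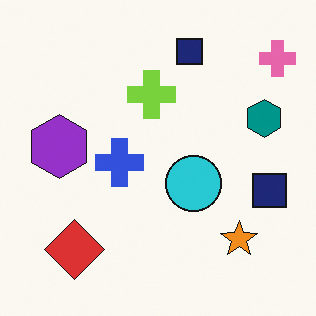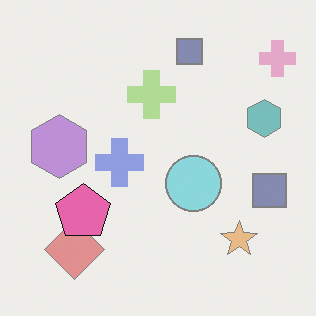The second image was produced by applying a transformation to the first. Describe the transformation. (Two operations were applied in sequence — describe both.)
The second image is the first given much lower contrast, then overlaid with an additional pink pentagon.

Tones are pushed toward mid-grey across the whole image — a global contrast change. A pink pentagon appears in the second image that is absent from the first.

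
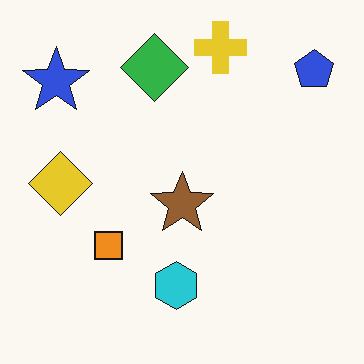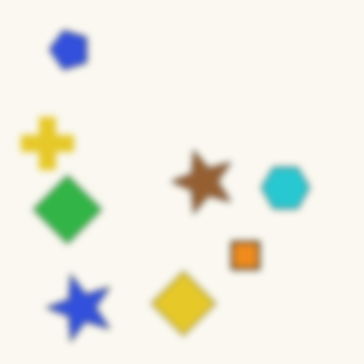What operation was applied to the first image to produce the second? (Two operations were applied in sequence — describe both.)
Noticeably gaussian-blurred, then rotated 90° counter-clockwise.

Shape edges and outlines are uniformly softened across the whole image. The blue pentagon sits in the top-right of the first image and the top-left of the second — consistent with a whole-image 90° counter-clockwise rotation.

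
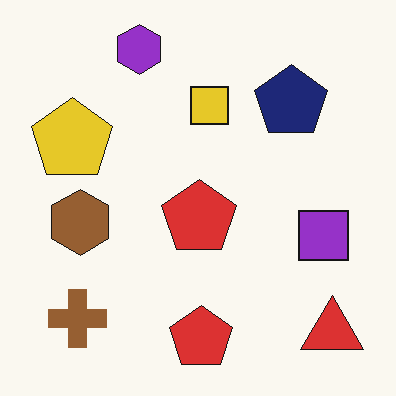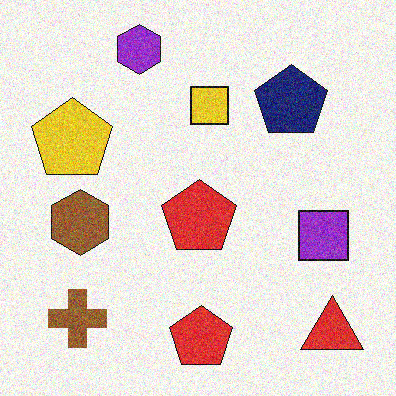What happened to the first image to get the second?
The second image is the first degraded with visible gaussian noise.

Random speckle covers the whole image, including the flat background.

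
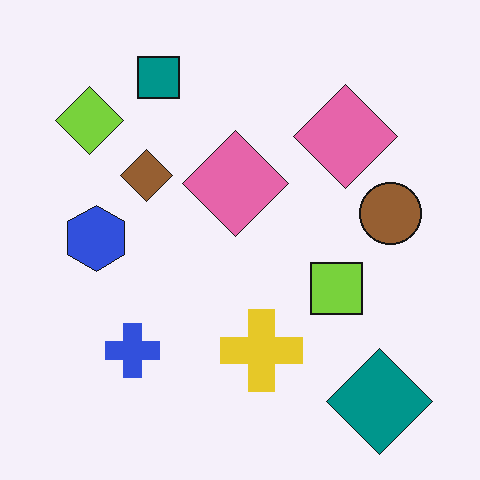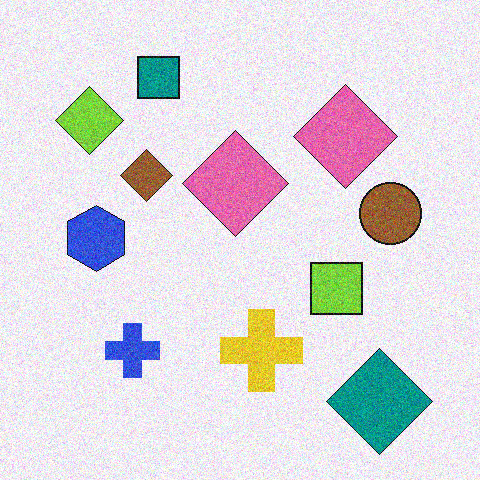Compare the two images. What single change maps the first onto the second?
This is the original image degraded with moderate additive noise.

Random speckle covers the whole image, including the flat background.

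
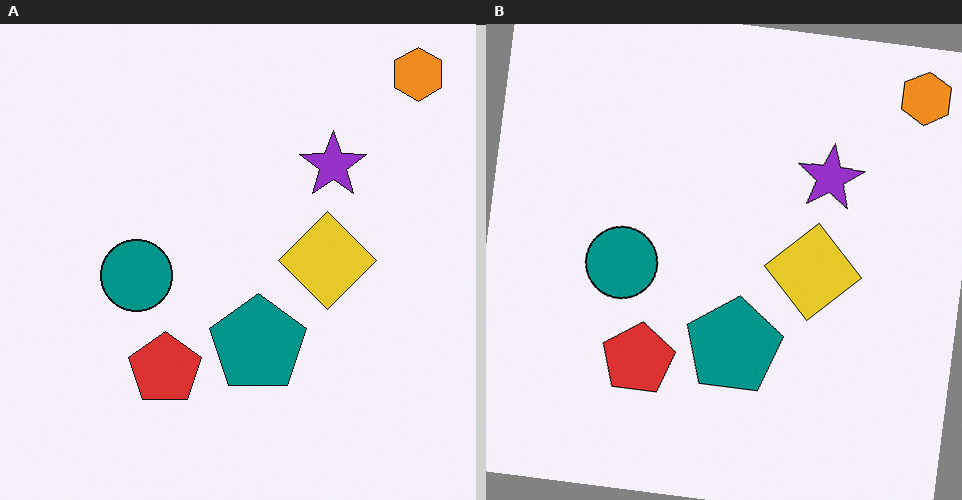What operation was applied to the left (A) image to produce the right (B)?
It was rotated clockwise by a small amount.

Every shape is tilted by the same angle and the image corners show triangular fill wedges — a whole-image rotation by a non-right angle.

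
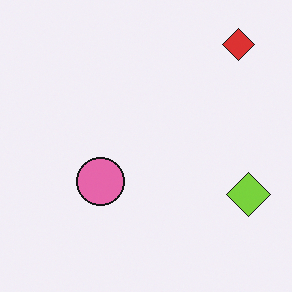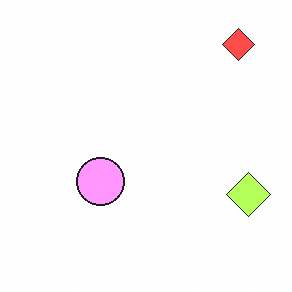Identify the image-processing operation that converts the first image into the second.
The second image is the first noticeably brightened.

Every pixel — background and shapes alike — is uniformly brightened.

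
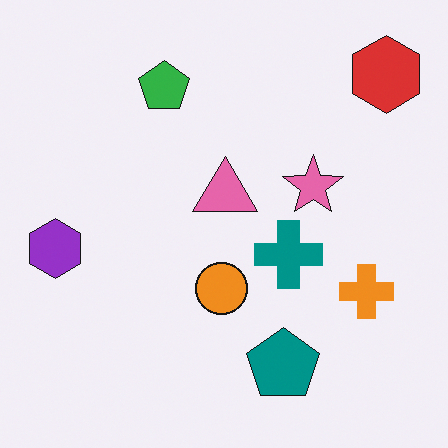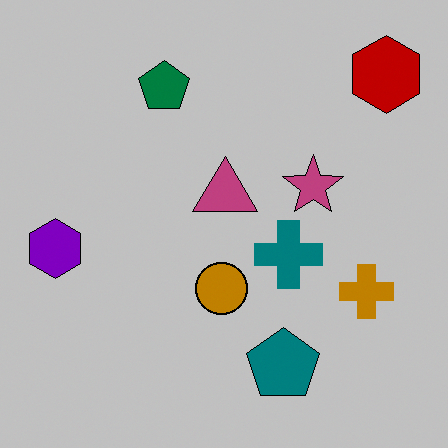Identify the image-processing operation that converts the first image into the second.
The transformation is: aggressively posterized.

Each flat color has snapped to a coarser quantized level — most visibly, the near-white background has dropped to a flat grey.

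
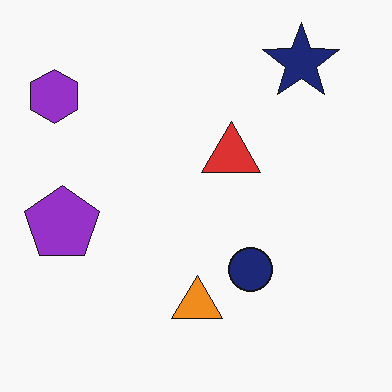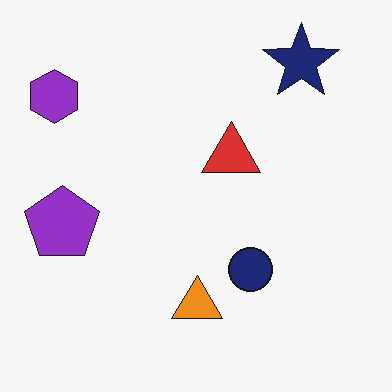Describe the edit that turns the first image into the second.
The image was given moderate JPEG compression.

Blocky 8×8 compression artifacts appear around shape edges and the flat background shows ringing — characteristic JPEG degradation.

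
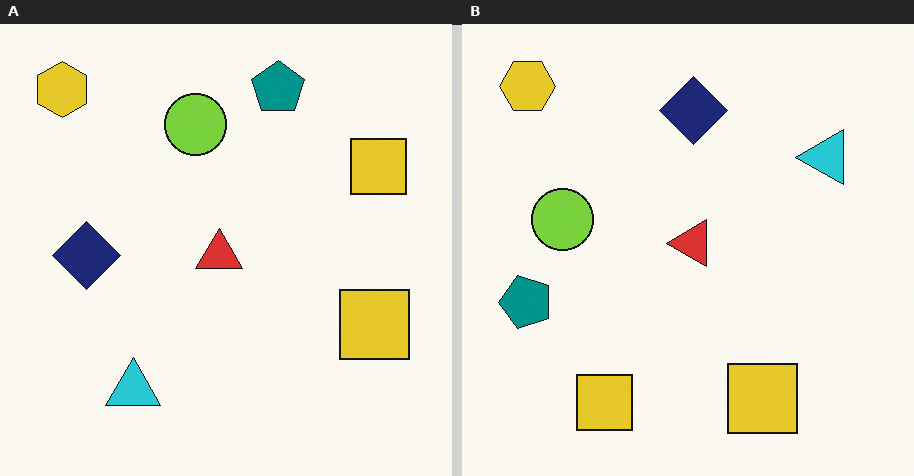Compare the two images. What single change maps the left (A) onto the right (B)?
Transposed (reflected across the top-left ↔ bottom-right diagonal).

Shapes have swapped their row and column positions — what was in the top-right is now in the bottom-left — a diagonal reflection.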